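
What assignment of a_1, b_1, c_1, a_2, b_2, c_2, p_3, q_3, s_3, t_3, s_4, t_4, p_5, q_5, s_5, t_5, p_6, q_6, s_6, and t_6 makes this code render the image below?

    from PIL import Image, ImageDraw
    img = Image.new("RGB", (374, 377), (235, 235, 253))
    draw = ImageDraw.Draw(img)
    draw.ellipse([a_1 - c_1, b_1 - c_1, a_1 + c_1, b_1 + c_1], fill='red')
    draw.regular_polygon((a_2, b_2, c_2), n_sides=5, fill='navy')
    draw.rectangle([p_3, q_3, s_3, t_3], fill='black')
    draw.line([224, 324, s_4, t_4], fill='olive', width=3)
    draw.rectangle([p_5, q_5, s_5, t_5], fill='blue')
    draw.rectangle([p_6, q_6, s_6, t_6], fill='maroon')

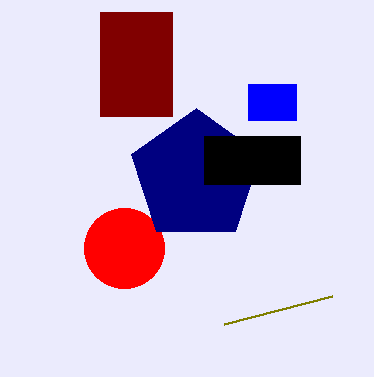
a_1 = 124, b_1 = 248, c_1 = 40, a_2 = 196, b_2 = 176, c_2 = 68, p_3 = 204, q_3 = 136, s_3 = 300, t_3 = 184, s_4 = 332, t_4 = 296, p_5 = 248, q_5 = 84, s_5 = 296, t_5 = 120, p_6 = 100, q_6 = 12, s_6 = 172, t_6 = 116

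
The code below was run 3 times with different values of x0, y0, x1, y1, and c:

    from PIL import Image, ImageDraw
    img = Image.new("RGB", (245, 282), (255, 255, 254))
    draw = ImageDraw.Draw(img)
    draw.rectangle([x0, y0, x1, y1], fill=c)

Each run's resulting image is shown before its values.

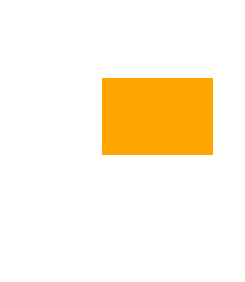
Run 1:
x0 = 102, y0 = 78, x1 = 212, y1 = 154, c = 'orange'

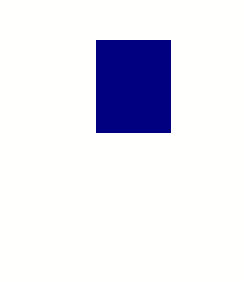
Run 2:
x0 = 96
y0 = 40
x1 = 170
y1 = 132
c = 'navy'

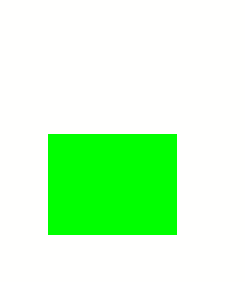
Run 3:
x0 = 48; y0 = 134; x1 = 176; y1 = 234; c = 'lime'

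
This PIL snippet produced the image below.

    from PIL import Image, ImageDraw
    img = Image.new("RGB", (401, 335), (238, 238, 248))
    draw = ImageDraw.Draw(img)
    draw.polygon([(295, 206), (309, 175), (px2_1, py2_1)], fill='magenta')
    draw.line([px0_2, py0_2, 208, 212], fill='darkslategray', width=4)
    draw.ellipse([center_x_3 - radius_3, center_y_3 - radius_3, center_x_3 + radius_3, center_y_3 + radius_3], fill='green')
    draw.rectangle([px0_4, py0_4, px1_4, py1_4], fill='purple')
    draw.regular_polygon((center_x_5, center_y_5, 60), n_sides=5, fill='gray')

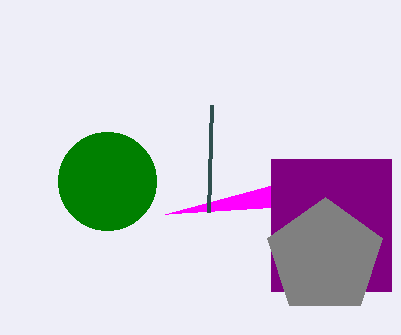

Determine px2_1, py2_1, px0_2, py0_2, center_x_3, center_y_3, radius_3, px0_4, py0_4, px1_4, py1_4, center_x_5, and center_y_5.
px2_1 = 165; py2_1 = 214; px0_2 = 211; py0_2 = 105; center_x_3 = 107; center_y_3 = 181; radius_3 = 49; px0_4 = 271; py0_4 = 159; px1_4 = 391; py1_4 = 291; center_x_5 = 325; center_y_5 = 257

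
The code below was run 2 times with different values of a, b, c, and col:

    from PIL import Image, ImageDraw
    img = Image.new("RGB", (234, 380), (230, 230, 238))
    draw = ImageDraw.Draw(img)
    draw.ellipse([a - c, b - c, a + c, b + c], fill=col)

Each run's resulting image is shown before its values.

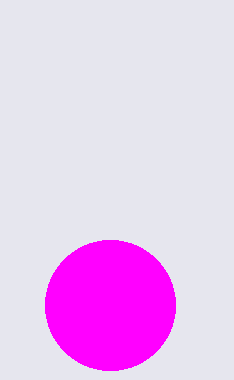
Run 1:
a = 110
b = 305
c = 65
col = 'magenta'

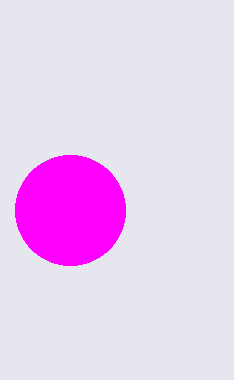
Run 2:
a = 70
b = 210
c = 55
col = 'magenta'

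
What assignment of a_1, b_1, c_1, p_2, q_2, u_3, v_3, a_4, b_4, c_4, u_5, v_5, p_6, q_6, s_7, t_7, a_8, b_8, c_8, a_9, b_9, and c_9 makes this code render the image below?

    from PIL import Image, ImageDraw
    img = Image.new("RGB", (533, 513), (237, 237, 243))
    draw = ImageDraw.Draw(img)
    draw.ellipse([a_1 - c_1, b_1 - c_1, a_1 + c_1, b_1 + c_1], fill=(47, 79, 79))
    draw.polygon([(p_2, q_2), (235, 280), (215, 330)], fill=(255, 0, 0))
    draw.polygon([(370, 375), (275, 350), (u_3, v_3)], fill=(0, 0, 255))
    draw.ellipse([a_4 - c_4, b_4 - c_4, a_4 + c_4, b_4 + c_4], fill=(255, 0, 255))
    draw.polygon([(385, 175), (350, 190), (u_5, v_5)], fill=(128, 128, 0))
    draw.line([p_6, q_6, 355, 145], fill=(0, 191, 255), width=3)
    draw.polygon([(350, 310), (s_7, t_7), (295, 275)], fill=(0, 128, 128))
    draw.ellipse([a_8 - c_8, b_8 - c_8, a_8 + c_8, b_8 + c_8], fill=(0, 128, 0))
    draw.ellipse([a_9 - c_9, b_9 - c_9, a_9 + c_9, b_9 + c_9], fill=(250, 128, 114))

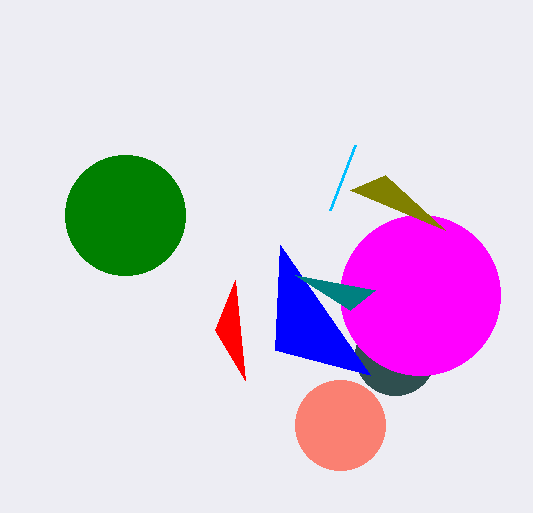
a_1 = 395; b_1 = 355; c_1 = 40; p_2 = 245; q_2 = 380; u_3 = 280; v_3 = 245; a_4 = 420; b_4 = 295; c_4 = 80; u_5 = 445; v_5 = 230; p_6 = 330; q_6 = 210; s_7 = 375; t_7 = 290; a_8 = 125; b_8 = 215; c_8 = 60; a_9 = 340; b_9 = 425; c_9 = 45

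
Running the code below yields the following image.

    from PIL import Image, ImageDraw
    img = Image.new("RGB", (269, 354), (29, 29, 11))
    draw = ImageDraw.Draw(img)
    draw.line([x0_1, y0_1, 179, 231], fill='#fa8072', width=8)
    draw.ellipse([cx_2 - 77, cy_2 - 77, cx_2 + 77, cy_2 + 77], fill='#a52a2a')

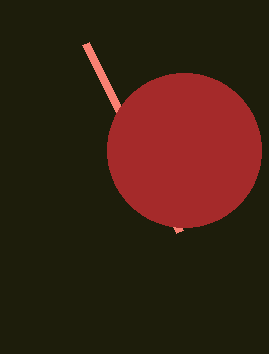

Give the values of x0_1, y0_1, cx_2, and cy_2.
x0_1 = 85, y0_1 = 43, cx_2 = 184, cy_2 = 150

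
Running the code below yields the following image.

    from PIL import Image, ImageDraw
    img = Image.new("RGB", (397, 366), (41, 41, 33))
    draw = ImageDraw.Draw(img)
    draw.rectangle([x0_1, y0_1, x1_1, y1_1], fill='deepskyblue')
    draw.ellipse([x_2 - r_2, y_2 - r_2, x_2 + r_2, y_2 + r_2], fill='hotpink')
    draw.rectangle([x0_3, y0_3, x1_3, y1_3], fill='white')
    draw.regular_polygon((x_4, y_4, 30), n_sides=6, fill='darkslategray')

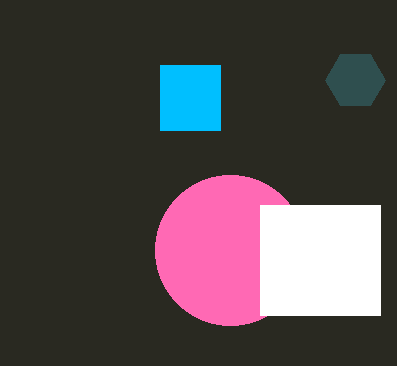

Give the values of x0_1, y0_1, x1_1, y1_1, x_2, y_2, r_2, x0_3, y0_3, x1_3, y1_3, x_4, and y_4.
x0_1 = 160
y0_1 = 65
x1_1 = 220
y1_1 = 130
x_2 = 230
y_2 = 250
r_2 = 75
x0_3 = 260
y0_3 = 205
x1_3 = 380
y1_3 = 315
x_4 = 355
y_4 = 80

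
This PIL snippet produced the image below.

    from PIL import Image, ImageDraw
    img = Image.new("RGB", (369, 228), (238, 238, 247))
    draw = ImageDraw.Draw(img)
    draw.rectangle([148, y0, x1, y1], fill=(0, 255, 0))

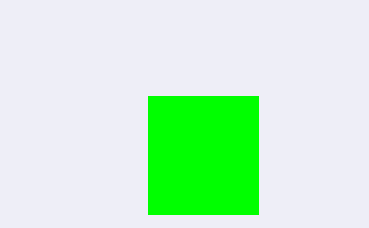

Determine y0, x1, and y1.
y0 = 96, x1 = 258, y1 = 214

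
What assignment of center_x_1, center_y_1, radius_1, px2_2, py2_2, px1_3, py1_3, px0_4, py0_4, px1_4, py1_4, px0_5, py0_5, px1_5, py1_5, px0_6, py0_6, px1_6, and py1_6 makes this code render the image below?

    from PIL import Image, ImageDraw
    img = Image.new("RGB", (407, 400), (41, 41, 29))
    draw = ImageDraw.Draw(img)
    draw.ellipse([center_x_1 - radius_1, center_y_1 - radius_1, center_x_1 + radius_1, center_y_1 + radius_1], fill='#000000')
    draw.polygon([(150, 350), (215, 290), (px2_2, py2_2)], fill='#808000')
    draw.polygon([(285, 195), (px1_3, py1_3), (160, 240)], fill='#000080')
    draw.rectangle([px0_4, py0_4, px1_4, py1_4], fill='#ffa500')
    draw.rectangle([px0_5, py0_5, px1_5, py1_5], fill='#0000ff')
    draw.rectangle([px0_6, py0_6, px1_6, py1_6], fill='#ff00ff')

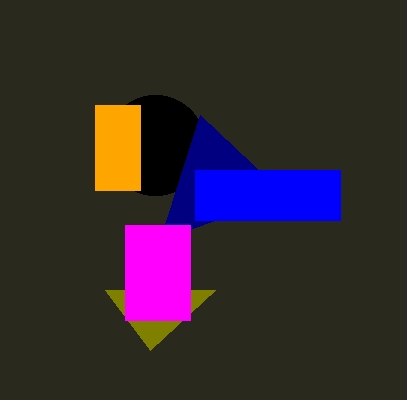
center_x_1 = 155; center_y_1 = 145; radius_1 = 50; px2_2 = 105; py2_2 = 290; px1_3 = 200; py1_3 = 115; px0_4 = 95; py0_4 = 105; px1_4 = 140; py1_4 = 190; px0_5 = 195; py0_5 = 170; px1_5 = 340; py1_5 = 220; px0_6 = 125; py0_6 = 225; px1_6 = 190; py1_6 = 320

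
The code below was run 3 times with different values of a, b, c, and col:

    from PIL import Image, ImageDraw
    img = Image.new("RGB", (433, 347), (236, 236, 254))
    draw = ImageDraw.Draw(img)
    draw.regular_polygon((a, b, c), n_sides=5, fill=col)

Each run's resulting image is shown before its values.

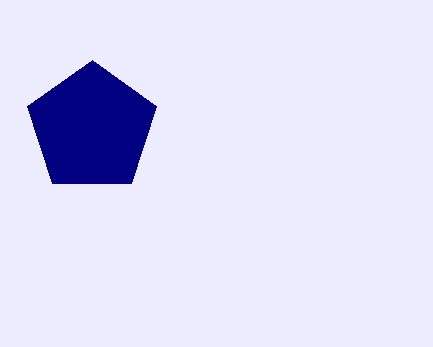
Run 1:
a = 92, b = 128, c = 68, col = 'navy'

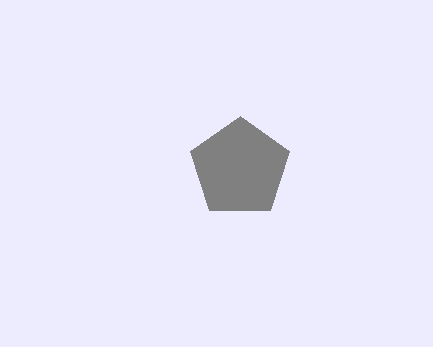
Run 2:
a = 240
b = 168
c = 52
col = 'gray'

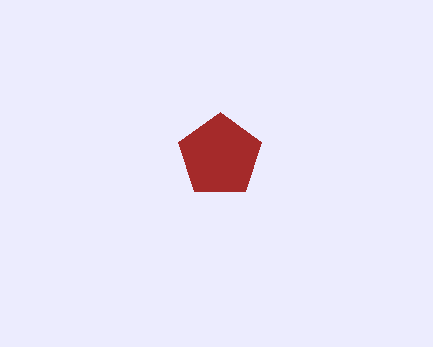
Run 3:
a = 220, b = 156, c = 44, col = 'brown'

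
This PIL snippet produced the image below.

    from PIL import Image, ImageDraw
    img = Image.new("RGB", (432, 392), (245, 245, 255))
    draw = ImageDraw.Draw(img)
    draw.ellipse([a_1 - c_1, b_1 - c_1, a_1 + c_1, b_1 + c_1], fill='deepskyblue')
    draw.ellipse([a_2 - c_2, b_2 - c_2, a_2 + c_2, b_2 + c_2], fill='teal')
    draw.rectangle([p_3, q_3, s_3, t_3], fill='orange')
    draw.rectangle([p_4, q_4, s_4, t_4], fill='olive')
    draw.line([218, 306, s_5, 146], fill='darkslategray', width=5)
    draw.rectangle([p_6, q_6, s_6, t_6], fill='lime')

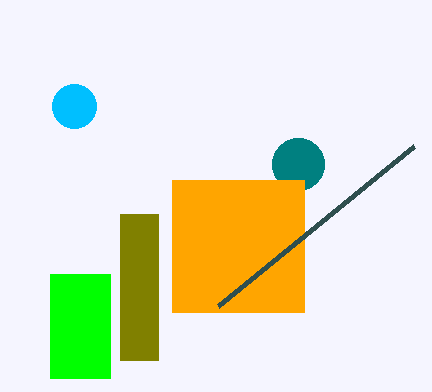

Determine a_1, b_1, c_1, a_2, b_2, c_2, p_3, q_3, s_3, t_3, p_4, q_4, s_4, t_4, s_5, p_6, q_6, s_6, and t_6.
a_1 = 74
b_1 = 106
c_1 = 22
a_2 = 298
b_2 = 164
c_2 = 26
p_3 = 172
q_3 = 180
s_3 = 304
t_3 = 312
p_4 = 120
q_4 = 214
s_4 = 158
t_4 = 360
s_5 = 414
p_6 = 50
q_6 = 274
s_6 = 110
t_6 = 378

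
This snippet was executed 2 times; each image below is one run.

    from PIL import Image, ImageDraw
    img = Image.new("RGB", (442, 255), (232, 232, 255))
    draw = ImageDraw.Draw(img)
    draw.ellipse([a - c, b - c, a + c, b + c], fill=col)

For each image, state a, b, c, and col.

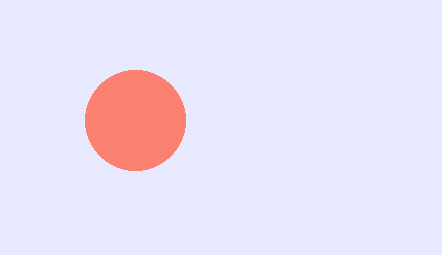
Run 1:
a = 135, b = 120, c = 50, col = 'salmon'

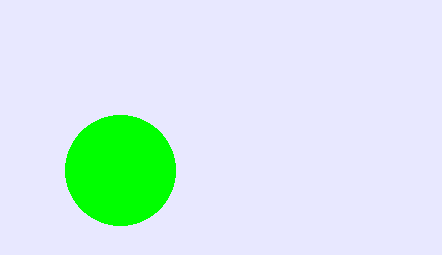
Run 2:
a = 120, b = 170, c = 55, col = 'lime'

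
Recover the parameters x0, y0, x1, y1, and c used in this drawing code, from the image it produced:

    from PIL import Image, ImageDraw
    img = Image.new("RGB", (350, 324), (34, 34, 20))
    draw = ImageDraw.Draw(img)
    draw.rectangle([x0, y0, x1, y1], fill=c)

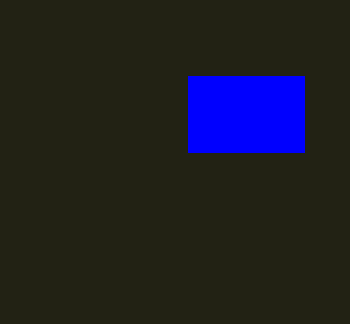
x0 = 188
y0 = 76
x1 = 304
y1 = 152
c = 'blue'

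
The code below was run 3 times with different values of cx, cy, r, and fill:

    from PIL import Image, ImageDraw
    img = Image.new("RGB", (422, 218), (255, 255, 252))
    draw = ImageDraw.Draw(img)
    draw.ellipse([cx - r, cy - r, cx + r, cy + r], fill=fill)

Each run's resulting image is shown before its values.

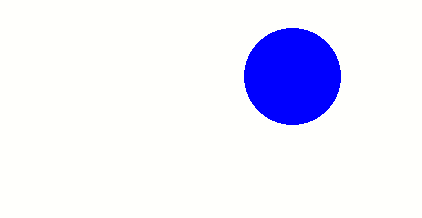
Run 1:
cx = 292, cy = 76, r = 48, fill = 'blue'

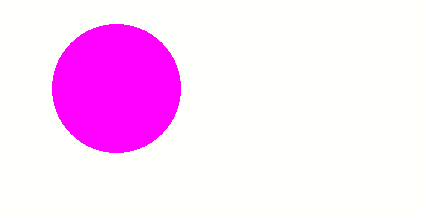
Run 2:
cx = 116
cy = 88
r = 64
fill = 'magenta'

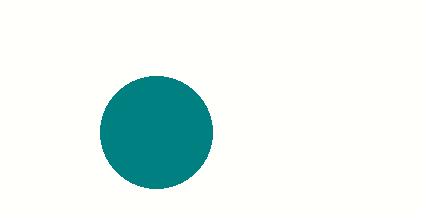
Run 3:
cx = 156, cy = 132, r = 56, fill = 'teal'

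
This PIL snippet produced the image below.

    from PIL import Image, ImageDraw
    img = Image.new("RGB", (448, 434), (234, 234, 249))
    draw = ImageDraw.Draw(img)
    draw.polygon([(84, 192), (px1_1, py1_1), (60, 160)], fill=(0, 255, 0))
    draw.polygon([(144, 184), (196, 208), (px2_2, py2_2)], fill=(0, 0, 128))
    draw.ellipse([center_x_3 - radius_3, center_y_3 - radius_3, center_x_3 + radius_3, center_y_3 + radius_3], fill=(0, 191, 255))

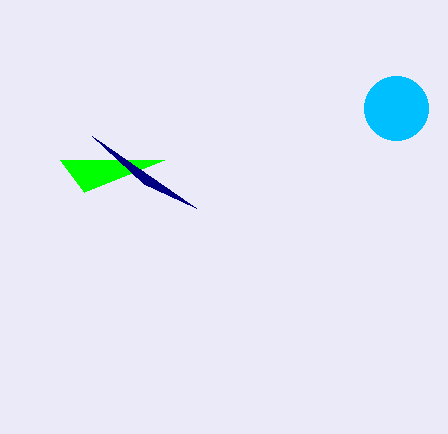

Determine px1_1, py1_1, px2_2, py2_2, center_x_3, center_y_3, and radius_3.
px1_1 = 164; py1_1 = 160; px2_2 = 92; py2_2 = 136; center_x_3 = 396; center_y_3 = 108; radius_3 = 32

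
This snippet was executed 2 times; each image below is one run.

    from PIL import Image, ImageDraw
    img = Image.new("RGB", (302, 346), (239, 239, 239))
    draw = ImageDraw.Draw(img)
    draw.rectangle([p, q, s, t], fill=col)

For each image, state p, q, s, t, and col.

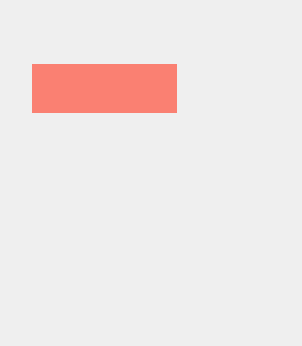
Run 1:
p = 32; q = 64; s = 176; t = 112; col = 'salmon'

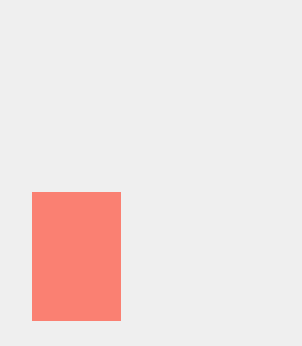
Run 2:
p = 32
q = 192
s = 120
t = 320
col = 'salmon'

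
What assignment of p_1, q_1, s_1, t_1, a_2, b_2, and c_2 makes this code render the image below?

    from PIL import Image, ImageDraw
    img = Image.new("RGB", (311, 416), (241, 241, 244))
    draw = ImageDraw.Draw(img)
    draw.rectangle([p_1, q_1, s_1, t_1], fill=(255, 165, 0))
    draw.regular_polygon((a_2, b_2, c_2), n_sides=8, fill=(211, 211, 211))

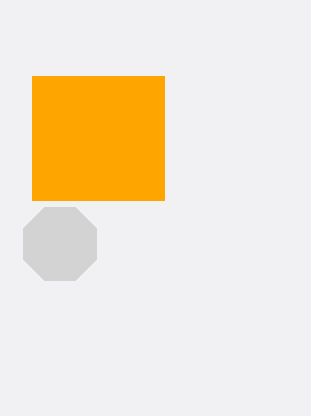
p_1 = 32, q_1 = 76, s_1 = 164, t_1 = 200, a_2 = 60, b_2 = 244, c_2 = 40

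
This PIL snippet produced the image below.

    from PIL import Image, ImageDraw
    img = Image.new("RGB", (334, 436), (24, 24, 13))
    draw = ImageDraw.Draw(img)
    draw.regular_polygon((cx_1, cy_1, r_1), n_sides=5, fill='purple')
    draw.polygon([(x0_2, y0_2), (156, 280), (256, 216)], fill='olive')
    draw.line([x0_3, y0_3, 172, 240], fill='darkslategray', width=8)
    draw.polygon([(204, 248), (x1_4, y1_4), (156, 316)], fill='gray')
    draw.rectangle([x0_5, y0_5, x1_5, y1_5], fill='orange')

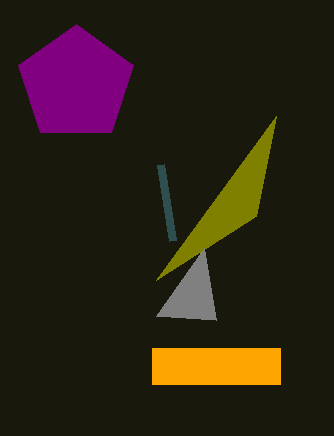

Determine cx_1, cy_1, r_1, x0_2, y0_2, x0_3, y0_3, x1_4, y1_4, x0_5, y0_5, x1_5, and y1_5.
cx_1 = 76; cy_1 = 84; r_1 = 60; x0_2 = 276; y0_2 = 116; x0_3 = 160; y0_3 = 164; x1_4 = 216; y1_4 = 320; x0_5 = 152; y0_5 = 348; x1_5 = 280; y1_5 = 384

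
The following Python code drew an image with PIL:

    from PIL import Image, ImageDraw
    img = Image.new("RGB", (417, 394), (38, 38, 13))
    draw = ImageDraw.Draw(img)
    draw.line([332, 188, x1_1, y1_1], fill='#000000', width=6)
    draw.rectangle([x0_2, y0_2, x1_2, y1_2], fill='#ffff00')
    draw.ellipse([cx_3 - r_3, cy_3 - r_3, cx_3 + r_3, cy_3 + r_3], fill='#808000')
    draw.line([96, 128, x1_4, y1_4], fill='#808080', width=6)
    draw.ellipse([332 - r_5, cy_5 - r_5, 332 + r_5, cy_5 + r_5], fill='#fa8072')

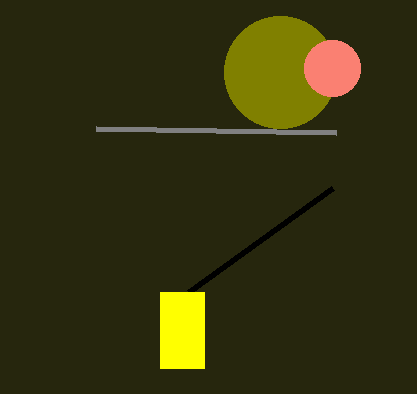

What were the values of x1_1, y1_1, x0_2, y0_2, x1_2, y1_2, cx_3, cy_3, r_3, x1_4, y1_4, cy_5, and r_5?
x1_1 = 188; y1_1 = 292; x0_2 = 160; y0_2 = 292; x1_2 = 204; y1_2 = 368; cx_3 = 280; cy_3 = 72; r_3 = 56; x1_4 = 336; y1_4 = 132; cy_5 = 68; r_5 = 28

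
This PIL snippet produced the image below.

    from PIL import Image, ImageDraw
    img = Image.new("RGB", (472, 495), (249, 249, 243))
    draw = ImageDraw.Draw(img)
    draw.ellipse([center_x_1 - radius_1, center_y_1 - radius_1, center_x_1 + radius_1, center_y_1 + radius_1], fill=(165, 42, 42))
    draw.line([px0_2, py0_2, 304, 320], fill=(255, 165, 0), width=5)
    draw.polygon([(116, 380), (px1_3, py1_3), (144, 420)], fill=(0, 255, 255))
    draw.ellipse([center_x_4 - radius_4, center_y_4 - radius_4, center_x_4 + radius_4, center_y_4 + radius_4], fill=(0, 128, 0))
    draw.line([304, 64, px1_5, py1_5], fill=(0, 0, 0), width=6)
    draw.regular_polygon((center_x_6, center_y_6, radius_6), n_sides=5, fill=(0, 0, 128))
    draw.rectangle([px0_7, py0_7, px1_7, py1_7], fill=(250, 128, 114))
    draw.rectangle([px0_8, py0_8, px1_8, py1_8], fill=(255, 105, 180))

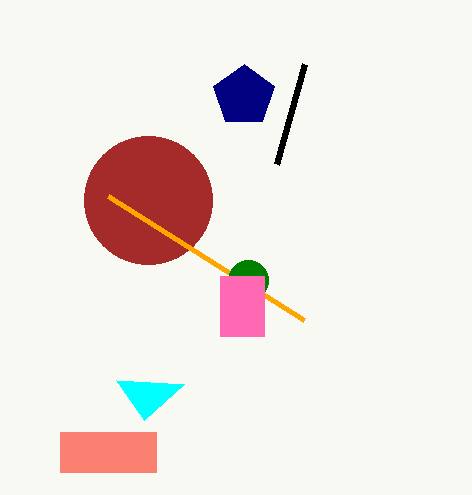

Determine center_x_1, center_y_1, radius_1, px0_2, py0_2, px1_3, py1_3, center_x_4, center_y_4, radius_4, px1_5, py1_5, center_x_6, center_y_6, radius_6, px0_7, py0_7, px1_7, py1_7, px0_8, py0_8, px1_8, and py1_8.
center_x_1 = 148; center_y_1 = 200; radius_1 = 64; px0_2 = 108; py0_2 = 196; px1_3 = 184; py1_3 = 384; center_x_4 = 248; center_y_4 = 280; radius_4 = 20; px1_5 = 276; py1_5 = 164; center_x_6 = 244; center_y_6 = 96; radius_6 = 32; px0_7 = 60; py0_7 = 432; px1_7 = 156; py1_7 = 472; px0_8 = 220; py0_8 = 276; px1_8 = 264; py1_8 = 336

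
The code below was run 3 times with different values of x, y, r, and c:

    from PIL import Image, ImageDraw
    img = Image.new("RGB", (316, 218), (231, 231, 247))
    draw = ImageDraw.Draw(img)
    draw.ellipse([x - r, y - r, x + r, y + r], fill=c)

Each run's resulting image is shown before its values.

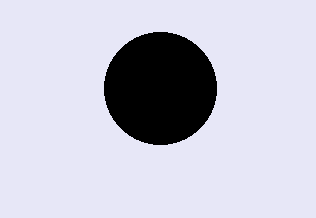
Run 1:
x = 160
y = 88
r = 56
c = 'black'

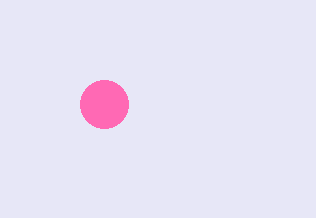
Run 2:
x = 104, y = 104, r = 24, c = 'hotpink'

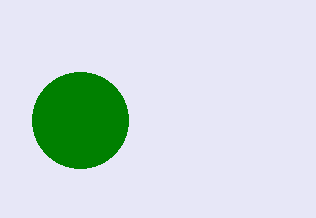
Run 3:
x = 80, y = 120, r = 48, c = 'green'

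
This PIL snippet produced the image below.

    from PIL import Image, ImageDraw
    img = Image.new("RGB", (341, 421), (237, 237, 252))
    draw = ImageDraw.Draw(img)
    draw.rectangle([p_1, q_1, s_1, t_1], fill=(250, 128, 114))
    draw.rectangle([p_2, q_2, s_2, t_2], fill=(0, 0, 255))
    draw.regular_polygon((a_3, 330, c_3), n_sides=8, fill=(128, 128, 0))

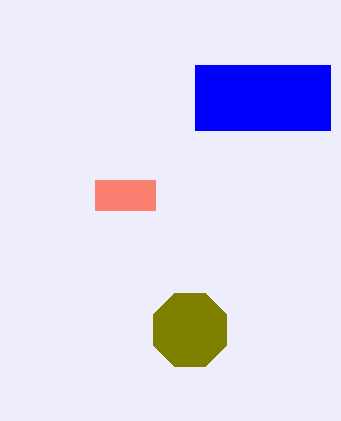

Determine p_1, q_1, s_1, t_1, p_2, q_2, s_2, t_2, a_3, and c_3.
p_1 = 95; q_1 = 180; s_1 = 155; t_1 = 210; p_2 = 195; q_2 = 65; s_2 = 330; t_2 = 130; a_3 = 190; c_3 = 40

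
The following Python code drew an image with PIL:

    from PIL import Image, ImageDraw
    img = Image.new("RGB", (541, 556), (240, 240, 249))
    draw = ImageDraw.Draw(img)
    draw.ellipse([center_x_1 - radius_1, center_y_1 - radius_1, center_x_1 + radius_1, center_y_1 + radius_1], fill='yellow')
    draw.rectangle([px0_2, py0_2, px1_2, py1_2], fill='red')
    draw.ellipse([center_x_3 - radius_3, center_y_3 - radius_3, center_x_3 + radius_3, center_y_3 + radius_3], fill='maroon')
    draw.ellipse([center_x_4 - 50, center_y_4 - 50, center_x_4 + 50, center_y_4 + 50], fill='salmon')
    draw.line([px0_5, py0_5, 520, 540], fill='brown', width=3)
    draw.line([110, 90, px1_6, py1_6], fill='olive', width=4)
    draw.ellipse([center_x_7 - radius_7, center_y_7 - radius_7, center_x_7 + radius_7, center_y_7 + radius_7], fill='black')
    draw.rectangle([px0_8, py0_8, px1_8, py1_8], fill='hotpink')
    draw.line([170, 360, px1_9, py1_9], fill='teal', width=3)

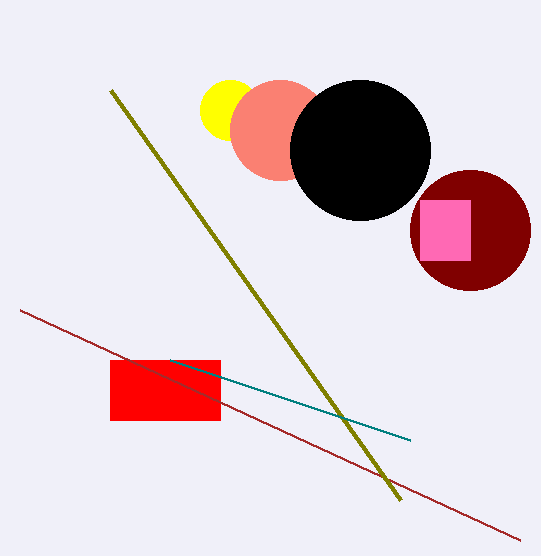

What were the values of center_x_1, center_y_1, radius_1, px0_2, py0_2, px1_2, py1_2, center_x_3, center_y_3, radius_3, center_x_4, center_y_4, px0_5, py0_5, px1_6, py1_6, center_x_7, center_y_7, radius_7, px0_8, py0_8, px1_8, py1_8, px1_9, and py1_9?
center_x_1 = 230, center_y_1 = 110, radius_1 = 30, px0_2 = 110, py0_2 = 360, px1_2 = 220, py1_2 = 420, center_x_3 = 470, center_y_3 = 230, radius_3 = 60, center_x_4 = 280, center_y_4 = 130, px0_5 = 20, py0_5 = 310, px1_6 = 400, py1_6 = 500, center_x_7 = 360, center_y_7 = 150, radius_7 = 70, px0_8 = 420, py0_8 = 200, px1_8 = 470, py1_8 = 260, px1_9 = 410, py1_9 = 440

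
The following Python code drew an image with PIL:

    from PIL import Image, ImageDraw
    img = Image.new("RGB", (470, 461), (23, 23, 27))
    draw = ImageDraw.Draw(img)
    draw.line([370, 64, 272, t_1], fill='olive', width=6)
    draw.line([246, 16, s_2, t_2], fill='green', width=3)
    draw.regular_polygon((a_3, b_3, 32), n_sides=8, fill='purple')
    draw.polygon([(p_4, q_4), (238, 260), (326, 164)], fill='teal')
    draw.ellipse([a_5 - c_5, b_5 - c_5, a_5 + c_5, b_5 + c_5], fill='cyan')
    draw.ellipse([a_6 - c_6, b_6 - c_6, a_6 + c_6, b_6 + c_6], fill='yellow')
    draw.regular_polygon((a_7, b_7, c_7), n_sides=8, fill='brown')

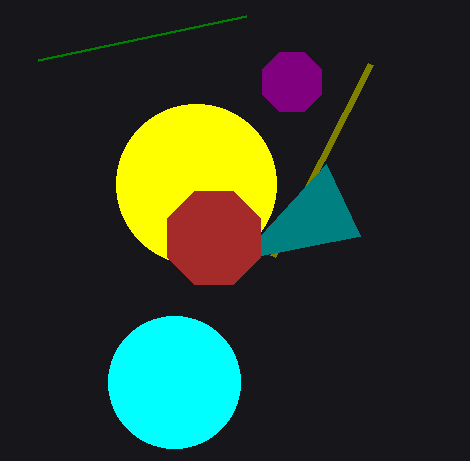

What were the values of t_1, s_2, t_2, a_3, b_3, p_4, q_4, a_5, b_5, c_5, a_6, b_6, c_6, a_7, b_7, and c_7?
t_1 = 256, s_2 = 38, t_2 = 60, a_3 = 292, b_3 = 82, p_4 = 360, q_4 = 236, a_5 = 174, b_5 = 382, c_5 = 66, a_6 = 196, b_6 = 184, c_6 = 80, a_7 = 214, b_7 = 238, c_7 = 50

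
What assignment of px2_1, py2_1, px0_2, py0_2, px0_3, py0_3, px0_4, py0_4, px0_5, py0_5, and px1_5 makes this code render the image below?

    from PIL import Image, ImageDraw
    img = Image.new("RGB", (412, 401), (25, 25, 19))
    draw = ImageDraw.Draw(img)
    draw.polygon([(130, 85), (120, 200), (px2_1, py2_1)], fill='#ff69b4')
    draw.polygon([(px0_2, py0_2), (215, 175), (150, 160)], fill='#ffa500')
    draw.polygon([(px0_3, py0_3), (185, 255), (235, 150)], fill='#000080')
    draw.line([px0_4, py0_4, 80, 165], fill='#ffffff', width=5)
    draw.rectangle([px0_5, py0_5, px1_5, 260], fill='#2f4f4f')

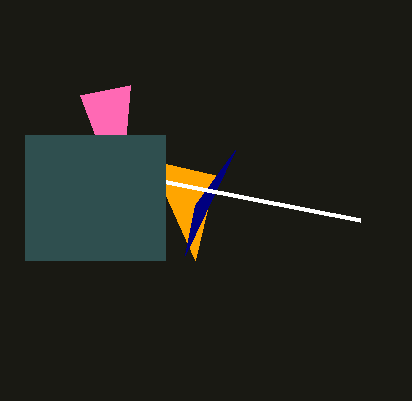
px2_1 = 80, py2_1 = 95, px0_2 = 195, py0_2 = 260, px0_3 = 195, py0_3 = 205, px0_4 = 360, py0_4 = 220, px0_5 = 25, py0_5 = 135, px1_5 = 165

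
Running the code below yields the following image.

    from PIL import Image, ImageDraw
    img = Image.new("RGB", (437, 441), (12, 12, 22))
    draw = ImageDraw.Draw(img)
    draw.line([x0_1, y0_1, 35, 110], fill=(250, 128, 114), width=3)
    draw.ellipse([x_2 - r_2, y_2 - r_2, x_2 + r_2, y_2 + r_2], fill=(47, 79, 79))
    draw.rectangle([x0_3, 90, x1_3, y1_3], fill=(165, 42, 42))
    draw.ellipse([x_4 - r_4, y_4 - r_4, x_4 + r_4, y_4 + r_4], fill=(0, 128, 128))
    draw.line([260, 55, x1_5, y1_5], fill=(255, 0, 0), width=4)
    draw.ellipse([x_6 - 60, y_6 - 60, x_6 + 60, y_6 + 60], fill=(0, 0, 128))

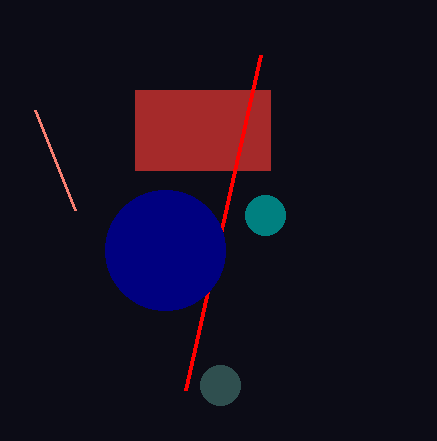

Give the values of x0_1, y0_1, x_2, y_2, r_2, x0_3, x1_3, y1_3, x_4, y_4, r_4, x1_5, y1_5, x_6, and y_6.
x0_1 = 75; y0_1 = 210; x_2 = 220; y_2 = 385; r_2 = 20; x0_3 = 135; x1_3 = 270; y1_3 = 170; x_4 = 265; y_4 = 215; r_4 = 20; x1_5 = 185; y1_5 = 390; x_6 = 165; y_6 = 250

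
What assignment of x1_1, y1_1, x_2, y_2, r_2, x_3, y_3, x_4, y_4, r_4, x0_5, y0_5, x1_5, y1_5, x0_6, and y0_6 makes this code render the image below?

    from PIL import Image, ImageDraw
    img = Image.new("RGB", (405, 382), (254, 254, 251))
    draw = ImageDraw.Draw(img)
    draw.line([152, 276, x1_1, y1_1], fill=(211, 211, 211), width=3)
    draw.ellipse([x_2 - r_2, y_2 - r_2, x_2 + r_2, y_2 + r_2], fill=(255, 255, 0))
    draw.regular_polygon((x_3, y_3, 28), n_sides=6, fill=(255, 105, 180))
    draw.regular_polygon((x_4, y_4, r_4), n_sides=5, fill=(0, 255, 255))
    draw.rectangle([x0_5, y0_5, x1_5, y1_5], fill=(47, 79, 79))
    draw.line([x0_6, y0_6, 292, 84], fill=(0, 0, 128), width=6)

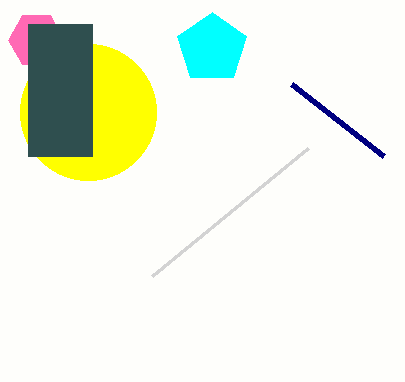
x1_1 = 308, y1_1 = 148, x_2 = 88, y_2 = 112, r_2 = 68, x_3 = 36, y_3 = 40, x_4 = 212, y_4 = 48, r_4 = 36, x0_5 = 28, y0_5 = 24, x1_5 = 92, y1_5 = 156, x0_6 = 384, y0_6 = 156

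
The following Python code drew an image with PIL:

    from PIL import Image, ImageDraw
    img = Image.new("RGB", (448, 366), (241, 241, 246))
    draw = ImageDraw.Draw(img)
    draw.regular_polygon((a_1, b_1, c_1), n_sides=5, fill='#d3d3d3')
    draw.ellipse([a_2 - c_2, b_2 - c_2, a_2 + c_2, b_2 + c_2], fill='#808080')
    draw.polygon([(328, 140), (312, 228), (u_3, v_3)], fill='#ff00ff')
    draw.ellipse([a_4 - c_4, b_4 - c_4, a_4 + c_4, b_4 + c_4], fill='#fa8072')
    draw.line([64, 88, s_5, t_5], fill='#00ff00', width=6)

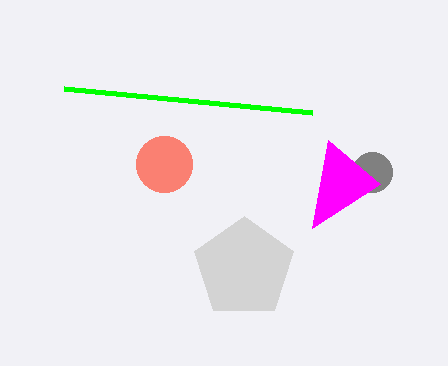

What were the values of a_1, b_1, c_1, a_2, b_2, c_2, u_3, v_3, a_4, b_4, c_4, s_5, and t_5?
a_1 = 244
b_1 = 268
c_1 = 52
a_2 = 372
b_2 = 172
c_2 = 20
u_3 = 380
v_3 = 184
a_4 = 164
b_4 = 164
c_4 = 28
s_5 = 312
t_5 = 112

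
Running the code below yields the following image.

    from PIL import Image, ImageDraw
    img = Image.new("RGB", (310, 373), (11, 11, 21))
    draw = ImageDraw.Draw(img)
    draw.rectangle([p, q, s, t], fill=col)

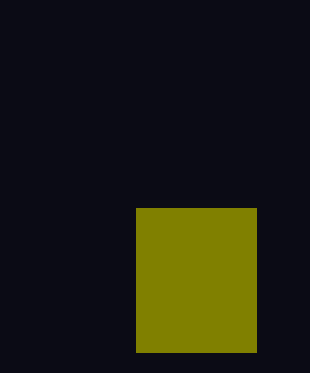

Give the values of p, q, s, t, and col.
p = 136; q = 208; s = 256; t = 352; col = 'olive'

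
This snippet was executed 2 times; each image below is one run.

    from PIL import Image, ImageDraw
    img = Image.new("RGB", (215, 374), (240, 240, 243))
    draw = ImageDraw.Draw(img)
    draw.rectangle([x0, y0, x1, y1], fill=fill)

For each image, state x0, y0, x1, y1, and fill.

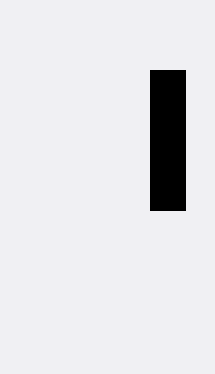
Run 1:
x0 = 150; y0 = 70; x1 = 185; y1 = 210; fill = 'black'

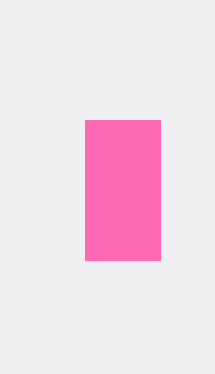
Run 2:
x0 = 85; y0 = 120; x1 = 160; y1 = 260; fill = 'hotpink'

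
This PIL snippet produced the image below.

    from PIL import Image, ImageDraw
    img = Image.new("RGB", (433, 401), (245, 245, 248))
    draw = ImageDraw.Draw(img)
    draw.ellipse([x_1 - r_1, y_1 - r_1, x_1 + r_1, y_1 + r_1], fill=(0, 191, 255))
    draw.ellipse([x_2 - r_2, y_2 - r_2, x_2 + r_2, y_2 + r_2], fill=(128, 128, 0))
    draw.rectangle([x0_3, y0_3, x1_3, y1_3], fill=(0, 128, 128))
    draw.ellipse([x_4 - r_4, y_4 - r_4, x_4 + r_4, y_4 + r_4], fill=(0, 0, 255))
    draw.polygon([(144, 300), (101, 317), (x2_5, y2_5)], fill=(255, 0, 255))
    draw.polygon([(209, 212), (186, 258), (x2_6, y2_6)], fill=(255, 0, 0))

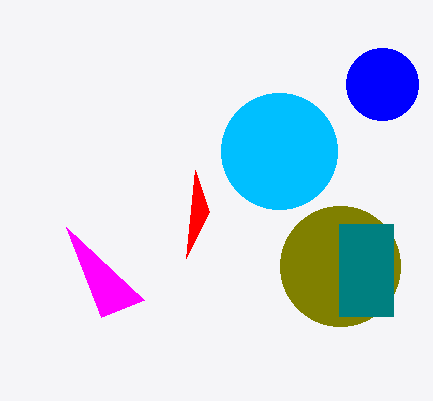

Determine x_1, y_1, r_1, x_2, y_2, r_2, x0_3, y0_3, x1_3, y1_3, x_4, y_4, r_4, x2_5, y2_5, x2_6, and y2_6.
x_1 = 279
y_1 = 151
r_1 = 58
x_2 = 340
y_2 = 266
r_2 = 60
x0_3 = 339
y0_3 = 224
x1_3 = 393
y1_3 = 316
x_4 = 382
y_4 = 84
r_4 = 36
x2_5 = 66
y2_5 = 227
x2_6 = 195
y2_6 = 170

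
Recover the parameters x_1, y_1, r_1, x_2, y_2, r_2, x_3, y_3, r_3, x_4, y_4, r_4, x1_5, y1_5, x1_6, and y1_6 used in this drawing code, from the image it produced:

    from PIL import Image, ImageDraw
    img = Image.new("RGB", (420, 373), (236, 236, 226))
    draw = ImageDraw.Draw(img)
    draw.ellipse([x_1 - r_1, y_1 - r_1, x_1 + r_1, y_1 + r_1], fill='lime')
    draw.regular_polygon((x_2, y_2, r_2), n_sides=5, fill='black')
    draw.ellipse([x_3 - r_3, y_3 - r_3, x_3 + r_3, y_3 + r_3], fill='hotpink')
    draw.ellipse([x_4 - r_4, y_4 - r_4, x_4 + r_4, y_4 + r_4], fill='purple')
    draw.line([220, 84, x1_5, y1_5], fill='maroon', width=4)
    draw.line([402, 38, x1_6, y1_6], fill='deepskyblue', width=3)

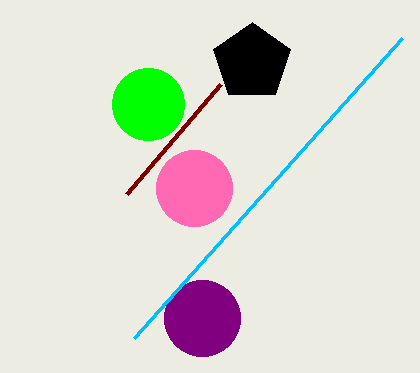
x_1 = 148
y_1 = 104
r_1 = 36
x_2 = 252
y_2 = 62
r_2 = 40
x_3 = 194
y_3 = 188
r_3 = 38
x_4 = 202
y_4 = 318
r_4 = 38
x1_5 = 126
y1_5 = 194
x1_6 = 134
y1_6 = 338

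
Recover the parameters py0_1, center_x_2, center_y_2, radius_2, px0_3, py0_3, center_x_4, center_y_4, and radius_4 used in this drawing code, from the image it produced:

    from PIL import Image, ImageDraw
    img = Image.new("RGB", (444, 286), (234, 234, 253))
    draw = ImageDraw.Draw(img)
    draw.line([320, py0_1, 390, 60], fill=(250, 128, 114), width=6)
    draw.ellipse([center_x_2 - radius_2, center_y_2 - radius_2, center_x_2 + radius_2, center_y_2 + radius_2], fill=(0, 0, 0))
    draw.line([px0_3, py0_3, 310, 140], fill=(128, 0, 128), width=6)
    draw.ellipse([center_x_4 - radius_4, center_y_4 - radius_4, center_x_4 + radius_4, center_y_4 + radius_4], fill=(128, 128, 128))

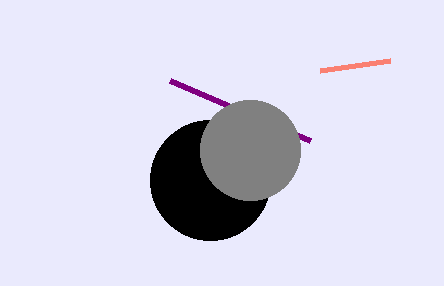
py0_1 = 70; center_x_2 = 210; center_y_2 = 180; radius_2 = 60; px0_3 = 170; py0_3 = 80; center_x_4 = 250; center_y_4 = 150; radius_4 = 50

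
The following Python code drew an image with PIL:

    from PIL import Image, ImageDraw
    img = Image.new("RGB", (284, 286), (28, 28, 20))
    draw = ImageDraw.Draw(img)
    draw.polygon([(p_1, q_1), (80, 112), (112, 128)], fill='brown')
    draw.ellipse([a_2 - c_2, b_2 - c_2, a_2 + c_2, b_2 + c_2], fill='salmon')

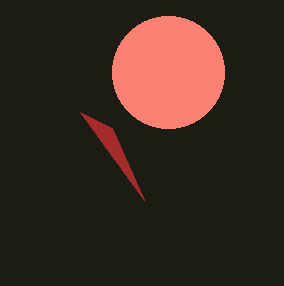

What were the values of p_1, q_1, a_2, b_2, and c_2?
p_1 = 144; q_1 = 200; a_2 = 168; b_2 = 72; c_2 = 56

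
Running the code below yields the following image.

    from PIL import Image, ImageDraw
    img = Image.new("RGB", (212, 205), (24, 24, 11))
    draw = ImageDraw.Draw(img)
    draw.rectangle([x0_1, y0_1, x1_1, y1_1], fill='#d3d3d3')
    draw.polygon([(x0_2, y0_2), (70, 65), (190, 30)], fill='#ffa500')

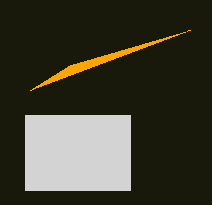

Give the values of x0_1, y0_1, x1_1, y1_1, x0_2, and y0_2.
x0_1 = 25; y0_1 = 115; x1_1 = 130; y1_1 = 190; x0_2 = 30; y0_2 = 90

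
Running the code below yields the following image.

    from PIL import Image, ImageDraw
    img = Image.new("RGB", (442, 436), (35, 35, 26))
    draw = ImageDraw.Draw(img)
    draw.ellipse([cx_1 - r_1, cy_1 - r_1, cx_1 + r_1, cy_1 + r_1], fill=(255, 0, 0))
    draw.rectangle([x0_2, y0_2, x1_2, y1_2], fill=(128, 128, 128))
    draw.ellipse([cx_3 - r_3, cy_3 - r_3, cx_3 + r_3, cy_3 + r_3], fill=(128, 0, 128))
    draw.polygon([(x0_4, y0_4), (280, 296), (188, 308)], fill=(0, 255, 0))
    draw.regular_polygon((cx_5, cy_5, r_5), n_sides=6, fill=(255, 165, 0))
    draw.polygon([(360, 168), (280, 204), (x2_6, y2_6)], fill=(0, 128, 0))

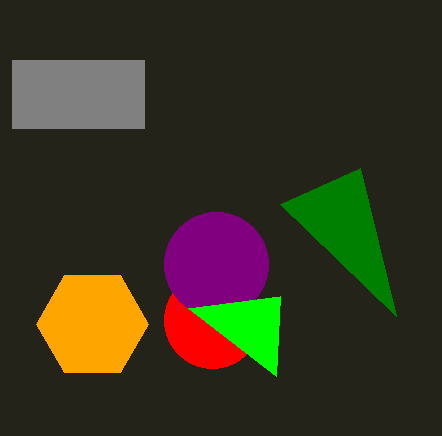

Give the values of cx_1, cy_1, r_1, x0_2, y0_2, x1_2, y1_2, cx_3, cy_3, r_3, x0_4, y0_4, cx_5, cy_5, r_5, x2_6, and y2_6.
cx_1 = 212; cy_1 = 320; r_1 = 48; x0_2 = 12; y0_2 = 60; x1_2 = 144; y1_2 = 128; cx_3 = 216; cy_3 = 264; r_3 = 52; x0_4 = 276; y0_4 = 376; cx_5 = 92; cy_5 = 324; r_5 = 56; x2_6 = 396; y2_6 = 316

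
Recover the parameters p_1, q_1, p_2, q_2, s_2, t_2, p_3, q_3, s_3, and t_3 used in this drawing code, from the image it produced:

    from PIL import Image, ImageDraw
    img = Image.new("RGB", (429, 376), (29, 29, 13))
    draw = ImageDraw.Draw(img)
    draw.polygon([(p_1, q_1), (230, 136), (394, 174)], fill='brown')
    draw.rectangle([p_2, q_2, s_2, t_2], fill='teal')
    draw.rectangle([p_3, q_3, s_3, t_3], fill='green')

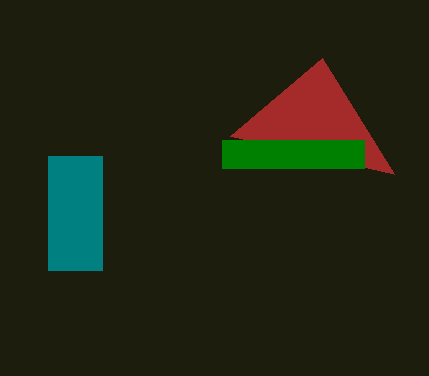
p_1 = 322; q_1 = 58; p_2 = 48; q_2 = 156; s_2 = 102; t_2 = 270; p_3 = 222; q_3 = 140; s_3 = 364; t_3 = 168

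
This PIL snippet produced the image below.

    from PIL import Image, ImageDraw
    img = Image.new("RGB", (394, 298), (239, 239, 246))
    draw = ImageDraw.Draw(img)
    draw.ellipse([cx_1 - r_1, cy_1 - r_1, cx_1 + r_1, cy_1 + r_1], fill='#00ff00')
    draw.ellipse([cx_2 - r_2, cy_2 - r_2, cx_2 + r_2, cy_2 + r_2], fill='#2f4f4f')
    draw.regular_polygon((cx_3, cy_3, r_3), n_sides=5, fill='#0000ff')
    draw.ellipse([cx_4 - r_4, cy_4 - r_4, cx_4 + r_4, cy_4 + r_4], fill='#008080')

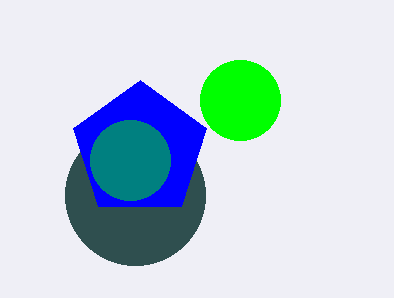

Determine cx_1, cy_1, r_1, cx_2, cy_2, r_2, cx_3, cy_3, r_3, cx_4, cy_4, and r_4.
cx_1 = 240; cy_1 = 100; r_1 = 40; cx_2 = 135; cy_2 = 195; r_2 = 70; cx_3 = 140; cy_3 = 150; r_3 = 70; cx_4 = 130; cy_4 = 160; r_4 = 40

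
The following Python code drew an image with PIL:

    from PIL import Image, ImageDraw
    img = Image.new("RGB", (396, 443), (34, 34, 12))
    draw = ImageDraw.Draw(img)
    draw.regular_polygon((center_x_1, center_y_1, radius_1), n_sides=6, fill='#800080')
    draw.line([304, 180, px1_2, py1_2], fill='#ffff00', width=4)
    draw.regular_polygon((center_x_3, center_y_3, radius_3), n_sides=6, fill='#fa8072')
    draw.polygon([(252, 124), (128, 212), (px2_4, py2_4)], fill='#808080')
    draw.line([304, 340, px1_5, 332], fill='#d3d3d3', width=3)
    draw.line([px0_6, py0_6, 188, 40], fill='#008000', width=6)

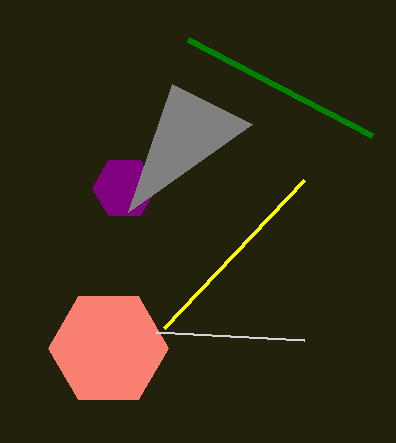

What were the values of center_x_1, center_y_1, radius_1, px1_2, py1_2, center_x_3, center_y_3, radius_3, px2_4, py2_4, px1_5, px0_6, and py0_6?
center_x_1 = 124
center_y_1 = 188
radius_1 = 32
px1_2 = 164
py1_2 = 328
center_x_3 = 108
center_y_3 = 348
radius_3 = 60
px2_4 = 172
py2_4 = 84
px1_5 = 156
px0_6 = 372
py0_6 = 136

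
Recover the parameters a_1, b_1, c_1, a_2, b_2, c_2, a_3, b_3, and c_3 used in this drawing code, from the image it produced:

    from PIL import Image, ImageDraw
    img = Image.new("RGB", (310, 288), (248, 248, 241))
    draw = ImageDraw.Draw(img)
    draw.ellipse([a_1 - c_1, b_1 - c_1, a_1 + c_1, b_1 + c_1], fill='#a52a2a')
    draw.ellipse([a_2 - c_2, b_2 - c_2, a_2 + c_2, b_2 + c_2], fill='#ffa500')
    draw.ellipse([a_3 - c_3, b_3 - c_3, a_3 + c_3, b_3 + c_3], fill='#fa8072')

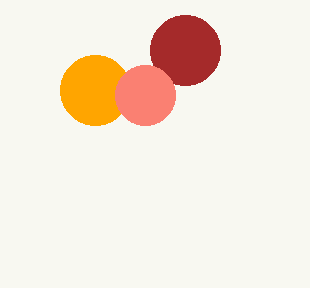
a_1 = 185, b_1 = 50, c_1 = 35, a_2 = 95, b_2 = 90, c_2 = 35, a_3 = 145, b_3 = 95, c_3 = 30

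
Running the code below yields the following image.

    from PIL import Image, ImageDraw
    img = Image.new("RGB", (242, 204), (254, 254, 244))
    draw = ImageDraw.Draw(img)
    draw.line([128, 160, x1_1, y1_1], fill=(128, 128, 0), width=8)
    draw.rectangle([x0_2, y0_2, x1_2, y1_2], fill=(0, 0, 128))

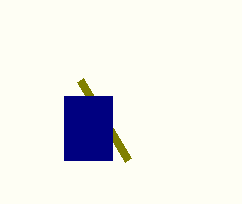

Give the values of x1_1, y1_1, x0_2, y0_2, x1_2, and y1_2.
x1_1 = 80; y1_1 = 80; x0_2 = 64; y0_2 = 96; x1_2 = 112; y1_2 = 160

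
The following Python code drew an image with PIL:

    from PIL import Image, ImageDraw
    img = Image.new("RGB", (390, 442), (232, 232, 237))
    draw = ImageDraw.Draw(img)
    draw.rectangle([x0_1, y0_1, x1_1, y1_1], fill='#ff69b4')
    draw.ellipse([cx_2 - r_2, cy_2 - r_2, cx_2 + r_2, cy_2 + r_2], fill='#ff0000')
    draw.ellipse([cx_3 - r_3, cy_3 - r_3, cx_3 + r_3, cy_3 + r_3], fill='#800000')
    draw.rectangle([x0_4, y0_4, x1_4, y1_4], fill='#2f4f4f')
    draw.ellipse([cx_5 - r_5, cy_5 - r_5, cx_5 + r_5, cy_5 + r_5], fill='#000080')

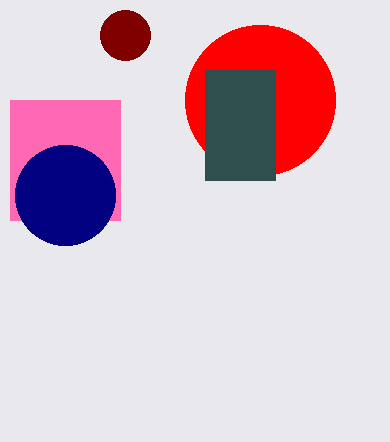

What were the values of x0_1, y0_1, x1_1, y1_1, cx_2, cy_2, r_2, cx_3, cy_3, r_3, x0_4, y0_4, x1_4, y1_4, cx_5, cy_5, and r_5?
x0_1 = 10; y0_1 = 100; x1_1 = 120; y1_1 = 220; cx_2 = 260; cy_2 = 100; r_2 = 75; cx_3 = 125; cy_3 = 35; r_3 = 25; x0_4 = 205; y0_4 = 70; x1_4 = 275; y1_4 = 180; cx_5 = 65; cy_5 = 195; r_5 = 50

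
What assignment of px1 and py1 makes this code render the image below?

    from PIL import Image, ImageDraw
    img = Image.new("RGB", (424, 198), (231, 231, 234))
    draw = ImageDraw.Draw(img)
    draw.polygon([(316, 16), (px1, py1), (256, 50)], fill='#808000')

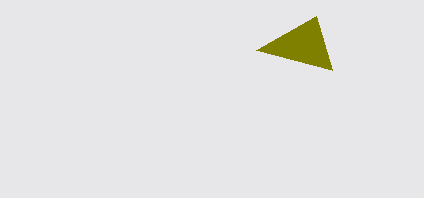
px1 = 332
py1 = 70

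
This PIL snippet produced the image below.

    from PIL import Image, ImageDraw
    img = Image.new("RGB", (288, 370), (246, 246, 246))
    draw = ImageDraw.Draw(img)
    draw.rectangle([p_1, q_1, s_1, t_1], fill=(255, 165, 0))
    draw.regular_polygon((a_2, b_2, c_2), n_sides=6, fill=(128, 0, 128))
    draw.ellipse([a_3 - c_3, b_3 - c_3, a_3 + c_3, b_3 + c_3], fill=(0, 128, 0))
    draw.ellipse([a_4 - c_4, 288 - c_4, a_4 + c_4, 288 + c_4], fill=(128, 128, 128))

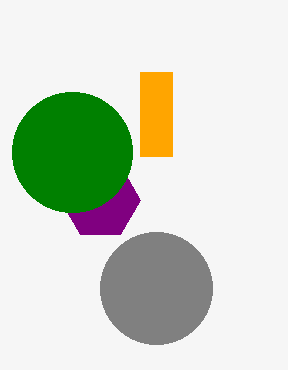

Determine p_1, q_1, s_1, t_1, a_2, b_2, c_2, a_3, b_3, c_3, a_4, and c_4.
p_1 = 140
q_1 = 72
s_1 = 172
t_1 = 156
a_2 = 100
b_2 = 200
c_2 = 40
a_3 = 72
b_3 = 152
c_3 = 60
a_4 = 156
c_4 = 56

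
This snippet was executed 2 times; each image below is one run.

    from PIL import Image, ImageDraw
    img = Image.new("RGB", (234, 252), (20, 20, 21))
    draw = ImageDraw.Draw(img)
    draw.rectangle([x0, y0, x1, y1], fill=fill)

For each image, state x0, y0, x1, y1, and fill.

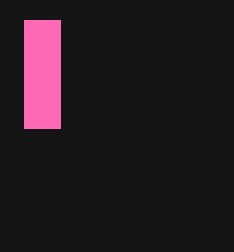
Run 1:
x0 = 24
y0 = 20
x1 = 60
y1 = 128
fill = 'hotpink'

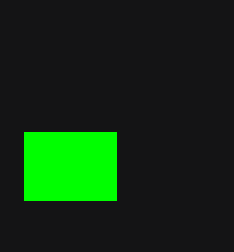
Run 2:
x0 = 24; y0 = 132; x1 = 116; y1 = 200; fill = 'lime'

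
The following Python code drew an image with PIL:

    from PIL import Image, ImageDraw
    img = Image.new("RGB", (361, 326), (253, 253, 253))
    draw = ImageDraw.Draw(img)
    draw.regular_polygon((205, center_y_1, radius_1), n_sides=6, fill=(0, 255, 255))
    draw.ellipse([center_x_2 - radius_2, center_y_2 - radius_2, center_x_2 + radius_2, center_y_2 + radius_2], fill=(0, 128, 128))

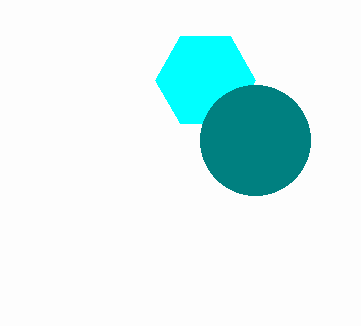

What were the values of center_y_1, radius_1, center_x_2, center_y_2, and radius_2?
center_y_1 = 80, radius_1 = 50, center_x_2 = 255, center_y_2 = 140, radius_2 = 55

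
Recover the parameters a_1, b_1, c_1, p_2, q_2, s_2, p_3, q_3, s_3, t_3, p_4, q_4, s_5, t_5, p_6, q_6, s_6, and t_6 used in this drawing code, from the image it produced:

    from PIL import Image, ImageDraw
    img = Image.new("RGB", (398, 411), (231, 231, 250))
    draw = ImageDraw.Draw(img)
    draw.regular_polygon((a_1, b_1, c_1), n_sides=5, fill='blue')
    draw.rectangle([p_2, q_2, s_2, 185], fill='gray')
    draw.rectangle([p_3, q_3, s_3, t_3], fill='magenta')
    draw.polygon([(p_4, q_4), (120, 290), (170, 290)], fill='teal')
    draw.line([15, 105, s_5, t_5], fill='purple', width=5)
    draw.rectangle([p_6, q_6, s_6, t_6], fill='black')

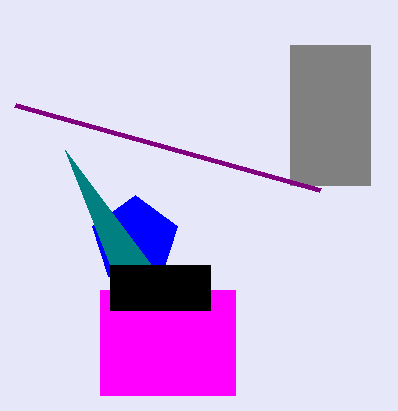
a_1 = 135, b_1 = 240, c_1 = 45, p_2 = 290, q_2 = 45, s_2 = 370, p_3 = 100, q_3 = 290, s_3 = 235, t_3 = 395, p_4 = 65, q_4 = 150, s_5 = 320, t_5 = 190, p_6 = 110, q_6 = 265, s_6 = 210, t_6 = 310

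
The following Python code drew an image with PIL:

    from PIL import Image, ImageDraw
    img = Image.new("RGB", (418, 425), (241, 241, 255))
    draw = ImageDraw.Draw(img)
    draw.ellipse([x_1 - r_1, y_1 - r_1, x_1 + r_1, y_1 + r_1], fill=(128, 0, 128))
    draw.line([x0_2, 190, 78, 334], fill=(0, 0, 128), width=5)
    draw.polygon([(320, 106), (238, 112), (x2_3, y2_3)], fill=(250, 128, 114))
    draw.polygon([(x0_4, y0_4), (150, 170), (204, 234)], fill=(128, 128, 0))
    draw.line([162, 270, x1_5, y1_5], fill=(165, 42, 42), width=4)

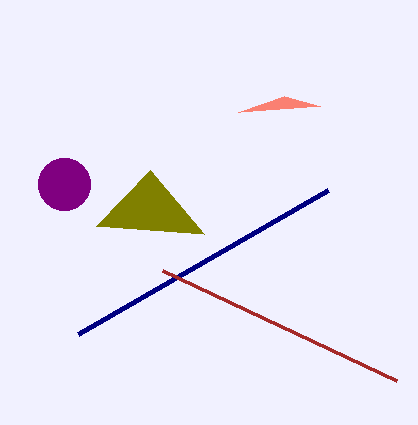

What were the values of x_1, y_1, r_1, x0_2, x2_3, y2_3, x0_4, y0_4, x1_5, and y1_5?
x_1 = 64, y_1 = 184, r_1 = 26, x0_2 = 328, x2_3 = 284, y2_3 = 96, x0_4 = 96, y0_4 = 226, x1_5 = 396, y1_5 = 380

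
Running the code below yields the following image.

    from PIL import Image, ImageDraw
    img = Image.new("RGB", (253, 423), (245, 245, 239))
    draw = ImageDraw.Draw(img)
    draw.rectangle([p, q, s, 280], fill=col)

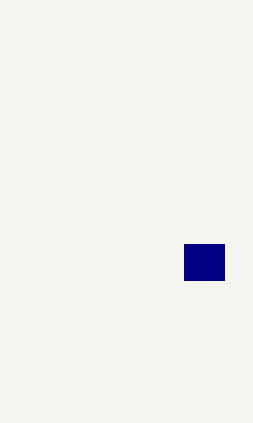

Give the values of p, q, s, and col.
p = 184, q = 244, s = 224, col = 'navy'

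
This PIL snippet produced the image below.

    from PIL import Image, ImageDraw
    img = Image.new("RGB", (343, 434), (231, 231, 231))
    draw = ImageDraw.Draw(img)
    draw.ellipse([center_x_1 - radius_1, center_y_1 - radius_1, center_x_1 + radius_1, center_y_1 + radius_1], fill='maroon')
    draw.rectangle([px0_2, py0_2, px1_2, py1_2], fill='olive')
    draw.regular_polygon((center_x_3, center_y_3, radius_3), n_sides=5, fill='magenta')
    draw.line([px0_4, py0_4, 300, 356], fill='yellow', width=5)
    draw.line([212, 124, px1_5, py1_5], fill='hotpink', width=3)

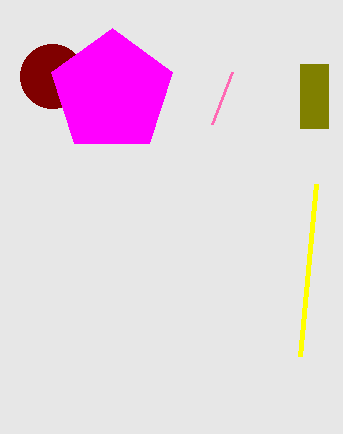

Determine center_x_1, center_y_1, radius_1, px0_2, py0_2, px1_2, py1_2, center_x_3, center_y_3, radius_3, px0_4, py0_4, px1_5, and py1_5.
center_x_1 = 52
center_y_1 = 76
radius_1 = 32
px0_2 = 300
py0_2 = 64
px1_2 = 328
py1_2 = 128
center_x_3 = 112
center_y_3 = 92
radius_3 = 64
px0_4 = 316
py0_4 = 184
px1_5 = 232
py1_5 = 72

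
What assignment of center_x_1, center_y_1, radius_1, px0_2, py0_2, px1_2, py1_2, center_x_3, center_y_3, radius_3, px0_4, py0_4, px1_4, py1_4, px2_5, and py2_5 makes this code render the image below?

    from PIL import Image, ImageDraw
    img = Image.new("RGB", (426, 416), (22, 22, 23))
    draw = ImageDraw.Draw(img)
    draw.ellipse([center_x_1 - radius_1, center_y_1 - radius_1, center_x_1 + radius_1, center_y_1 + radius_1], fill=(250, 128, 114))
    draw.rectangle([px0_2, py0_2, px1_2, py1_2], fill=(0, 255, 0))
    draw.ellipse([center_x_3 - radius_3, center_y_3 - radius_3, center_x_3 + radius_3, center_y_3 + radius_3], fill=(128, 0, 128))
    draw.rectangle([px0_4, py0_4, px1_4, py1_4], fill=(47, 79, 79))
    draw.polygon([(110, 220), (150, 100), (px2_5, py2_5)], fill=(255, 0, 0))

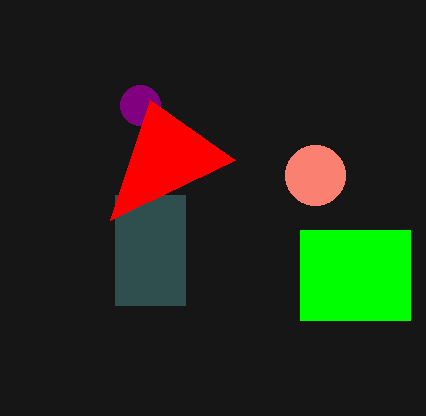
center_x_1 = 315, center_y_1 = 175, radius_1 = 30, px0_2 = 300, py0_2 = 230, px1_2 = 410, py1_2 = 320, center_x_3 = 140, center_y_3 = 105, radius_3 = 20, px0_4 = 115, py0_4 = 195, px1_4 = 185, py1_4 = 305, px2_5 = 235, py2_5 = 160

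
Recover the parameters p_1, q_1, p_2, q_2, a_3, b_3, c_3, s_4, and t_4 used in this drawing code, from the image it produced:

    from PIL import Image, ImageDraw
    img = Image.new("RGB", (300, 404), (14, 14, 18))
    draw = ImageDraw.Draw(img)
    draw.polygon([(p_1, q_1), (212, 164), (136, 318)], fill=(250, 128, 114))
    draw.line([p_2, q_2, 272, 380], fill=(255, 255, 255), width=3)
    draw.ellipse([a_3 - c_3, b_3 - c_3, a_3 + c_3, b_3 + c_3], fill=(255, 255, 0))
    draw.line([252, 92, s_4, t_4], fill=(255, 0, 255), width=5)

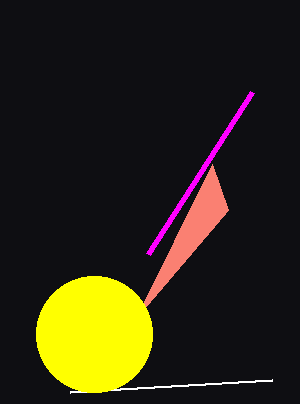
p_1 = 228; q_1 = 210; p_2 = 70; q_2 = 392; a_3 = 94; b_3 = 334; c_3 = 58; s_4 = 148; t_4 = 254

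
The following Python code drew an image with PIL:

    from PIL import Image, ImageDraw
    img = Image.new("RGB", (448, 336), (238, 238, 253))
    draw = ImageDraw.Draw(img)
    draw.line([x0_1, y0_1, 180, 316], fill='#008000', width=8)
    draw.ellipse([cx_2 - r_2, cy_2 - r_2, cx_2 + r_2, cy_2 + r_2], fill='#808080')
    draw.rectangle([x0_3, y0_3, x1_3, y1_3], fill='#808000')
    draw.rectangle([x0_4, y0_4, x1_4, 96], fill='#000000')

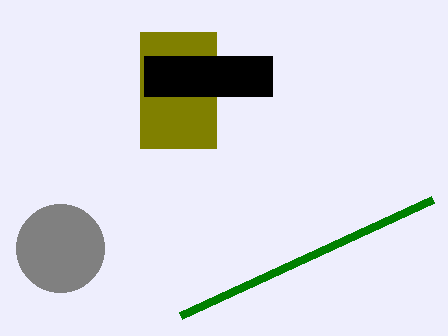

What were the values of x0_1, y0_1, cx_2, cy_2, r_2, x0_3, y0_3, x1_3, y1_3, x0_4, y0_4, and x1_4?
x0_1 = 432; y0_1 = 200; cx_2 = 60; cy_2 = 248; r_2 = 44; x0_3 = 140; y0_3 = 32; x1_3 = 216; y1_3 = 148; x0_4 = 144; y0_4 = 56; x1_4 = 272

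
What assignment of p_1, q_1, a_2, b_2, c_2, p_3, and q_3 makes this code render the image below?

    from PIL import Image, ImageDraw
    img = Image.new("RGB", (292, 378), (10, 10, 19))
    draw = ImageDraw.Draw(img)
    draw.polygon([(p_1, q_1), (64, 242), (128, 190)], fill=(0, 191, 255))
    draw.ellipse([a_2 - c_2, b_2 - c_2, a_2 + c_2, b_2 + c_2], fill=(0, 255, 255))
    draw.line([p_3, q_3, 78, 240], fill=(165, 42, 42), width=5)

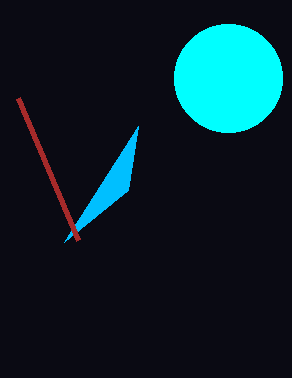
p_1 = 138
q_1 = 126
a_2 = 228
b_2 = 78
c_2 = 54
p_3 = 18
q_3 = 98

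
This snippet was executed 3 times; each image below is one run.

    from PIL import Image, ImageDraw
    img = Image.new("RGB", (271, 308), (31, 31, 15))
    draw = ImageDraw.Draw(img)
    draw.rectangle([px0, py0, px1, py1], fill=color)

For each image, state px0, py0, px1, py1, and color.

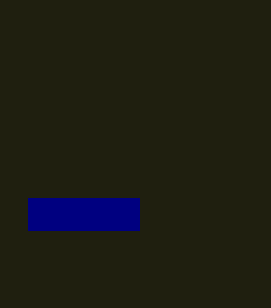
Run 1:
px0 = 28; py0 = 198; px1 = 139; py1 = 230; color = 'navy'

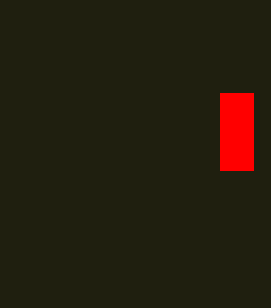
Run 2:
px0 = 220, py0 = 93, px1 = 253, py1 = 170, color = 'red'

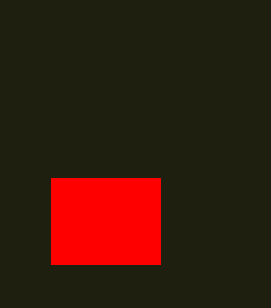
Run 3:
px0 = 51; py0 = 178; px1 = 160; py1 = 264; color = 'red'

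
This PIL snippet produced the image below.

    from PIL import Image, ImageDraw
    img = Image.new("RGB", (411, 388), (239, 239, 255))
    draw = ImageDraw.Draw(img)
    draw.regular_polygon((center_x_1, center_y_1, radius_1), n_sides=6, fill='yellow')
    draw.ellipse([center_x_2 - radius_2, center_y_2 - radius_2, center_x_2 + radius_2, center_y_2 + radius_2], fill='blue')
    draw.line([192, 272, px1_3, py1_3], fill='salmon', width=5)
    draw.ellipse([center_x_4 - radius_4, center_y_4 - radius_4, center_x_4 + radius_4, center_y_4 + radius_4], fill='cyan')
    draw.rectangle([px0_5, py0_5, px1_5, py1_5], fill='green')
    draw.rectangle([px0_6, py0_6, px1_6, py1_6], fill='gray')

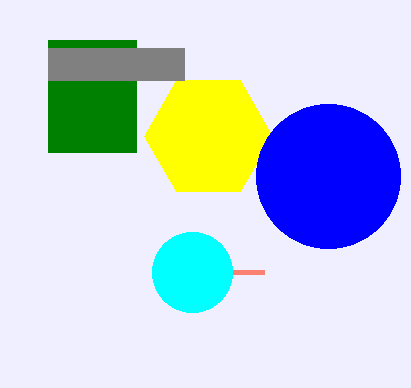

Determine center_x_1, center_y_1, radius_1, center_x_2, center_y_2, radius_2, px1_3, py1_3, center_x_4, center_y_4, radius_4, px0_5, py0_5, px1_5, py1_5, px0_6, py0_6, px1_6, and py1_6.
center_x_1 = 208; center_y_1 = 136; radius_1 = 64; center_x_2 = 328; center_y_2 = 176; radius_2 = 72; px1_3 = 264; py1_3 = 272; center_x_4 = 192; center_y_4 = 272; radius_4 = 40; px0_5 = 48; py0_5 = 40; px1_5 = 136; py1_5 = 152; px0_6 = 48; py0_6 = 48; px1_6 = 184; py1_6 = 80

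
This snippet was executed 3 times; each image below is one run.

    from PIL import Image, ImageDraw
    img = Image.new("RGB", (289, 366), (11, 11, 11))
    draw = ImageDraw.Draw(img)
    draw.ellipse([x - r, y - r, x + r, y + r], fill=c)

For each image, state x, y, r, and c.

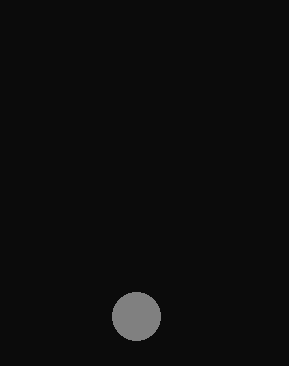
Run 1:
x = 136, y = 316, r = 24, c = 'gray'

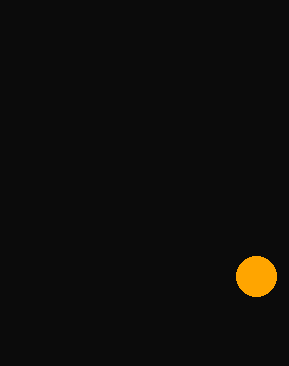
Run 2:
x = 256
y = 276
r = 20
c = 'orange'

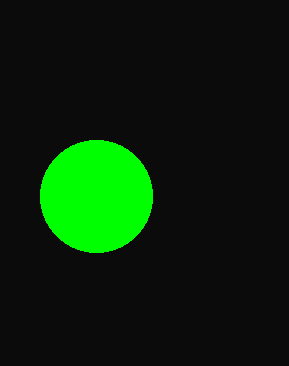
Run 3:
x = 96; y = 196; r = 56; c = 'lime'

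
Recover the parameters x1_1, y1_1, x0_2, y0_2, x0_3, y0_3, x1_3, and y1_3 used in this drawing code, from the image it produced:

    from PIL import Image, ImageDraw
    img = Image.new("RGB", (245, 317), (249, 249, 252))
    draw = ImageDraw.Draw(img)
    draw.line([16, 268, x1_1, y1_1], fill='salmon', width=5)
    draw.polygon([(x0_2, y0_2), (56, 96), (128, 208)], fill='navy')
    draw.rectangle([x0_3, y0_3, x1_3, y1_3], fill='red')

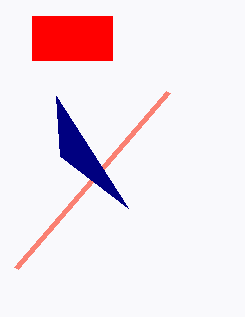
x1_1 = 168
y1_1 = 92
x0_2 = 60
y0_2 = 156
x0_3 = 32
y0_3 = 16
x1_3 = 112
y1_3 = 60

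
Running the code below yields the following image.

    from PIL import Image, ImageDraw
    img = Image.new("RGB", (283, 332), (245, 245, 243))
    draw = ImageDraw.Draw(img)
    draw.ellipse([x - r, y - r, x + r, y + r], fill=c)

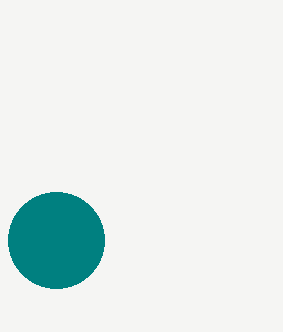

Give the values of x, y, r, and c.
x = 56, y = 240, r = 48, c = 'teal'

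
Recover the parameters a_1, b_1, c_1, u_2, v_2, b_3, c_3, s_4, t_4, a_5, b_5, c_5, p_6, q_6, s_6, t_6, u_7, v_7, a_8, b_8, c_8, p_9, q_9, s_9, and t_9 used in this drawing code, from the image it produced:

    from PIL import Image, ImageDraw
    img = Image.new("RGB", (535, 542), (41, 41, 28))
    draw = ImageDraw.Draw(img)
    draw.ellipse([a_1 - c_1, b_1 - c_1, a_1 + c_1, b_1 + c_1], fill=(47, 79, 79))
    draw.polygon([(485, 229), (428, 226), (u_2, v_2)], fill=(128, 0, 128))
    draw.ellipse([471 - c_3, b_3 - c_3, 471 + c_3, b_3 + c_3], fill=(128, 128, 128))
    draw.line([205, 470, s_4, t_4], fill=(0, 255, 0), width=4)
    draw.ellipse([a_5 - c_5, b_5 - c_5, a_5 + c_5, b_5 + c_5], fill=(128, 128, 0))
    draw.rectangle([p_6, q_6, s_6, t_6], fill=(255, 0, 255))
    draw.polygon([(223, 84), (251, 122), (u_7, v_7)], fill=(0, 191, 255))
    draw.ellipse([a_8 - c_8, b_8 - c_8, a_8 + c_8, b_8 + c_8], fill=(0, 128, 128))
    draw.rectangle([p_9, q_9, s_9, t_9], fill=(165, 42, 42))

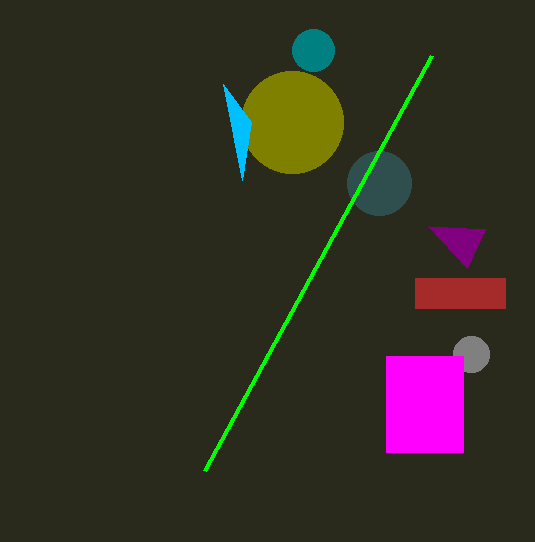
a_1 = 379
b_1 = 183
c_1 = 32
u_2 = 467
v_2 = 268
b_3 = 354
c_3 = 18
s_4 = 432
t_4 = 55
a_5 = 292
b_5 = 122
c_5 = 51
p_6 = 386
q_6 = 356
s_6 = 463
t_6 = 452
u_7 = 242
v_7 = 180
a_8 = 313
b_8 = 50
c_8 = 21
p_9 = 415
q_9 = 278
s_9 = 505
t_9 = 308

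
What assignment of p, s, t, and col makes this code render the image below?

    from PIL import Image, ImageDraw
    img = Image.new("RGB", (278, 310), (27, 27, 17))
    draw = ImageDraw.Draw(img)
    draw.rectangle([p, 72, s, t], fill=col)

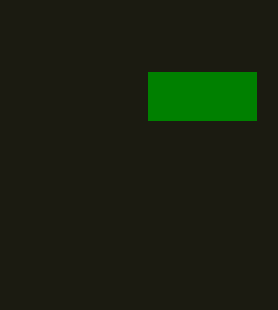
p = 148, s = 256, t = 120, col = 'green'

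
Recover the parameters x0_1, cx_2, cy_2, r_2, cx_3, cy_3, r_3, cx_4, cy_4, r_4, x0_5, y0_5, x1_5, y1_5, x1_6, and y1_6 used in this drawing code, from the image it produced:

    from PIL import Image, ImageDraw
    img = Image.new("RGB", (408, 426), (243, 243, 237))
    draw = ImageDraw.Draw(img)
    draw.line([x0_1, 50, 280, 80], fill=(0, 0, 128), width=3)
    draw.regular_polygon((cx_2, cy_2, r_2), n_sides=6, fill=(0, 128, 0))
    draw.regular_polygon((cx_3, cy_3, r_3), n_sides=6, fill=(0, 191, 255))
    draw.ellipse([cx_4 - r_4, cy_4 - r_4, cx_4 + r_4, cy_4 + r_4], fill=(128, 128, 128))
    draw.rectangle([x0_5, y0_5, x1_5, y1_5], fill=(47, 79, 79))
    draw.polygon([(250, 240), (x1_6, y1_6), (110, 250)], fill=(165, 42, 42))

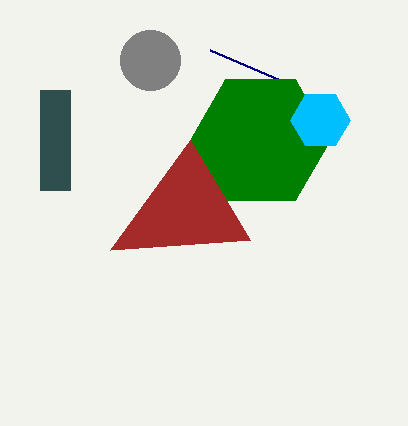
x0_1 = 210
cx_2 = 260
cy_2 = 140
r_2 = 70
cx_3 = 320
cy_3 = 120
r_3 = 30
cx_4 = 150
cy_4 = 60
r_4 = 30
x0_5 = 40
y0_5 = 90
x1_5 = 70
y1_5 = 190
x1_6 = 190
y1_6 = 140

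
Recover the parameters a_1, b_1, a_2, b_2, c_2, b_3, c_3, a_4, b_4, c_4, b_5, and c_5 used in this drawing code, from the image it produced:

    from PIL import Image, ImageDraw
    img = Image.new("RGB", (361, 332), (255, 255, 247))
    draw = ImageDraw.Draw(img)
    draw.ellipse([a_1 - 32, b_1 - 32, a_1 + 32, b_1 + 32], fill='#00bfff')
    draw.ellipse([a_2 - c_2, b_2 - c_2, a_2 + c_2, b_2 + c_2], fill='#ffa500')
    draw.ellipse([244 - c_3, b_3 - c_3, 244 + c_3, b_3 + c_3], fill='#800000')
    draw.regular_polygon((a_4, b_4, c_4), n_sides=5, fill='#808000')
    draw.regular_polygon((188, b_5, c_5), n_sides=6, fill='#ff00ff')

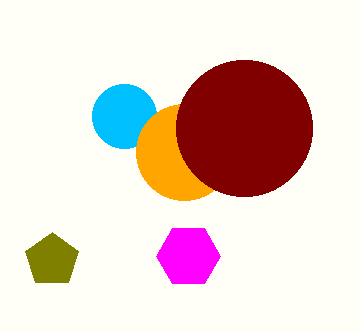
a_1 = 124; b_1 = 116; a_2 = 184; b_2 = 152; c_2 = 48; b_3 = 128; c_3 = 68; a_4 = 52; b_4 = 260; c_4 = 28; b_5 = 256; c_5 = 32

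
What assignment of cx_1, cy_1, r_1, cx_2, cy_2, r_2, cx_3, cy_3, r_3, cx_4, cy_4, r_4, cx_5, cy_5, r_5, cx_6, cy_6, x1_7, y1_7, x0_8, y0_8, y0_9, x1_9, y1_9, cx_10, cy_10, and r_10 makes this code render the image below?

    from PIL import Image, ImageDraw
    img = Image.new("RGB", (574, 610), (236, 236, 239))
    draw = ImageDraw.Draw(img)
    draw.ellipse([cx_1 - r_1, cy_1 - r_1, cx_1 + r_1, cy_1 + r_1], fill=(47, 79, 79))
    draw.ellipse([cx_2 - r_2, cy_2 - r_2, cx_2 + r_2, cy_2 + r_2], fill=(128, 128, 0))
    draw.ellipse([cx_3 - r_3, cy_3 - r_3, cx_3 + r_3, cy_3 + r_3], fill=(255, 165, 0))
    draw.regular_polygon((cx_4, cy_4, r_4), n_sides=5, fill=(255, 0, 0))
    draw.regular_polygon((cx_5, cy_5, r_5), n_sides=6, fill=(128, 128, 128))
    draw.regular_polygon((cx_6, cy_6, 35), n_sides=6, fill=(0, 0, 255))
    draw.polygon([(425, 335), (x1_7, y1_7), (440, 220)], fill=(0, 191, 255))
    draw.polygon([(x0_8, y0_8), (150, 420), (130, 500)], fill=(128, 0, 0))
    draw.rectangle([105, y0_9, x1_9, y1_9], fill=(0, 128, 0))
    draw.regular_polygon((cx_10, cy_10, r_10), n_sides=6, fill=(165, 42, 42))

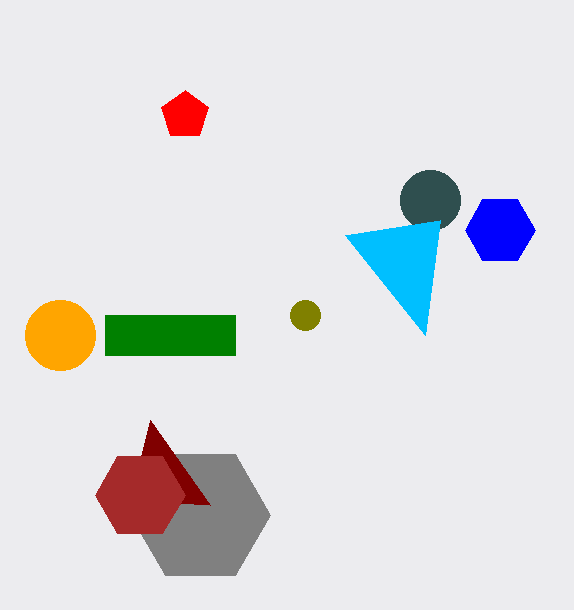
cx_1 = 430, cy_1 = 200, r_1 = 30, cx_2 = 305, cy_2 = 315, r_2 = 15, cx_3 = 60, cy_3 = 335, r_3 = 35, cx_4 = 185, cy_4 = 115, r_4 = 25, cx_5 = 200, cy_5 = 515, r_5 = 70, cx_6 = 500, cy_6 = 230, x1_7 = 345, y1_7 = 235, x0_8 = 210, y0_8 = 505, y0_9 = 315, x1_9 = 235, y1_9 = 355, cx_10 = 140, cy_10 = 495, r_10 = 45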